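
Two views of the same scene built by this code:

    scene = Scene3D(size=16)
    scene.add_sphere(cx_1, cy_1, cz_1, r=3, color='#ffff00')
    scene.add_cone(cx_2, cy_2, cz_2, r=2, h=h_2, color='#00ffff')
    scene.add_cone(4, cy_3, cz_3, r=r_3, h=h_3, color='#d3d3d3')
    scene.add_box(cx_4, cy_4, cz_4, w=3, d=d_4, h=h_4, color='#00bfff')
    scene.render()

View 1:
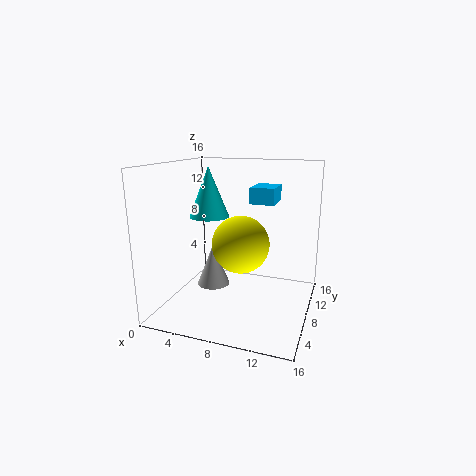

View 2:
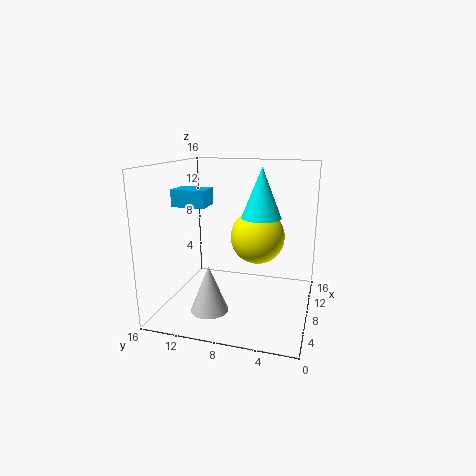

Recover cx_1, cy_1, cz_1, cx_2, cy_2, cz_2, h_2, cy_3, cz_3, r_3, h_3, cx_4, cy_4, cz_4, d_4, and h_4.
cx_1 = 9; cy_1 = 6; cz_1 = 8; cx_2 = 6; cy_2 = 5; cz_2 = 11; h_2 = 5; cy_3 = 10; cz_3 = 1; r_3 = 2; h_3 = 5; cx_4 = 8; cy_4 = 12; cz_4 = 11; d_4 = 4; h_4 = 2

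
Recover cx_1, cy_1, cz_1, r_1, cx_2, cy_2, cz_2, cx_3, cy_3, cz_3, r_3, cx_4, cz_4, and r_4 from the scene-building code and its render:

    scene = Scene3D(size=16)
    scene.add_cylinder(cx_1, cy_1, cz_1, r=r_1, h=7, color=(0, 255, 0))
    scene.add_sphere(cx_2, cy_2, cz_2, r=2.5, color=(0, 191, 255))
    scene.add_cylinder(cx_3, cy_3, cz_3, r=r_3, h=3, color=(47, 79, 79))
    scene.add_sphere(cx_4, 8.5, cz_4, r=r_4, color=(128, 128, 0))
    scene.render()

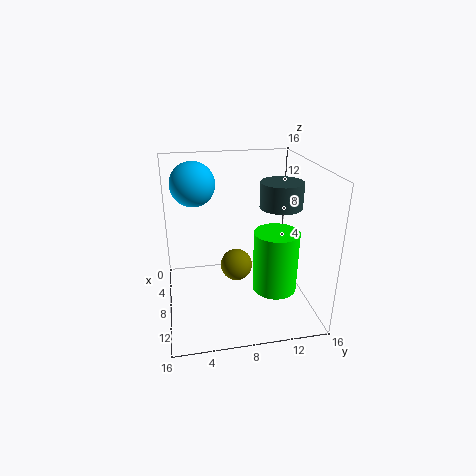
cx_1 = 9.5
cy_1 = 12
cz_1 = 2
r_1 = 2.5
cx_2 = 5
cy_2 = 3.5
cz_2 = 13.5
cx_3 = 6
cy_3 = 13.5
cz_3 = 10.5
r_3 = 2.5
cx_4 = 4.5
cz_4 = 2.5
r_4 = 2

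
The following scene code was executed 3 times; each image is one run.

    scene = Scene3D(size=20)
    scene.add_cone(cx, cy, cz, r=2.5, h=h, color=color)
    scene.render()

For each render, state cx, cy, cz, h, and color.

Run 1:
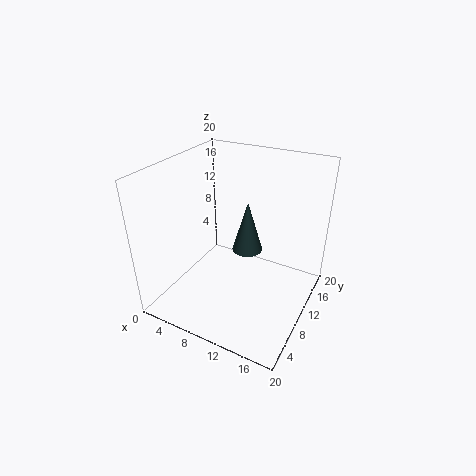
cx = 8
cy = 17
cz = 3.5
h = 8.5
color = 'darkslategray'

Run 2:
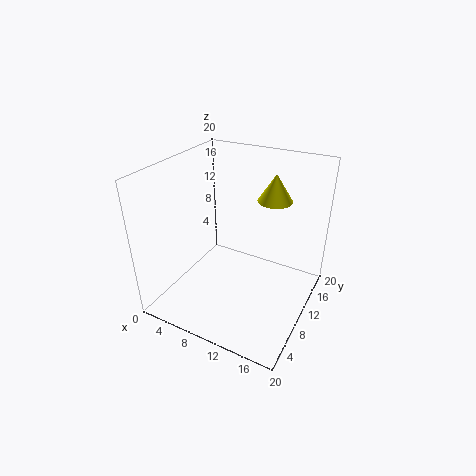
cx = 13
cy = 15.5
cz = 14
h = 4
color = 'yellow'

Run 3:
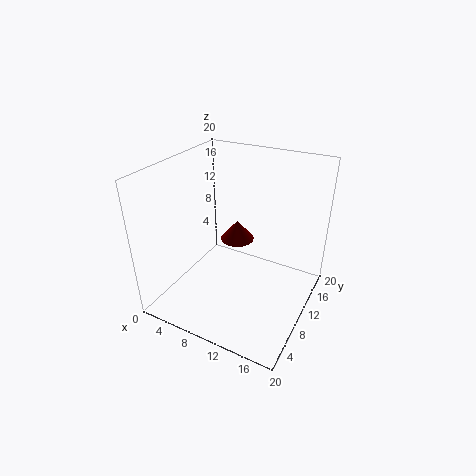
cx = 8
cy = 13.5
cz = 7.5
h = 3
color = 'maroon'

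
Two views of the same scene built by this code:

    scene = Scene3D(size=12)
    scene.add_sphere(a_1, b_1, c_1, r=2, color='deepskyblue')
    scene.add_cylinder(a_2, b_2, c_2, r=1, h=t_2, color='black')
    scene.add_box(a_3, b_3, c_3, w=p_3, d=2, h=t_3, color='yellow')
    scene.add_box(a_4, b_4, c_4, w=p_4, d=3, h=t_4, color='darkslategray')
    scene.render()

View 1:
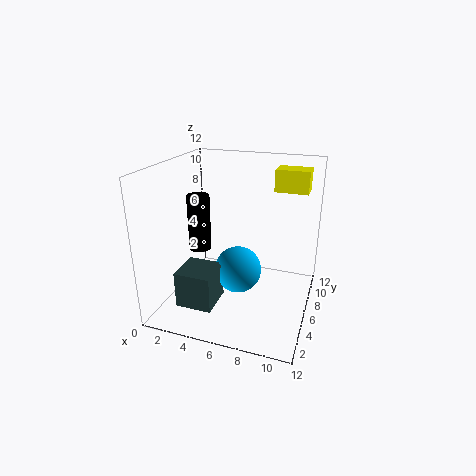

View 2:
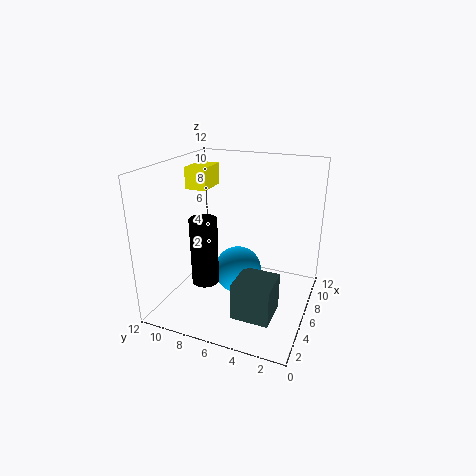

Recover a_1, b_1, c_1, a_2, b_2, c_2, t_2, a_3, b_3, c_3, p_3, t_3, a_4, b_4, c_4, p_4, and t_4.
a_1 = 6; b_1 = 6; c_1 = 3; a_2 = 2; b_2 = 7; c_2 = 4; t_2 = 5; a_3 = 8; b_3 = 10; c_3 = 9; p_3 = 3; t_3 = 2; a_4 = 2; b_4 = 2; c_4 = 1; p_4 = 3; t_4 = 3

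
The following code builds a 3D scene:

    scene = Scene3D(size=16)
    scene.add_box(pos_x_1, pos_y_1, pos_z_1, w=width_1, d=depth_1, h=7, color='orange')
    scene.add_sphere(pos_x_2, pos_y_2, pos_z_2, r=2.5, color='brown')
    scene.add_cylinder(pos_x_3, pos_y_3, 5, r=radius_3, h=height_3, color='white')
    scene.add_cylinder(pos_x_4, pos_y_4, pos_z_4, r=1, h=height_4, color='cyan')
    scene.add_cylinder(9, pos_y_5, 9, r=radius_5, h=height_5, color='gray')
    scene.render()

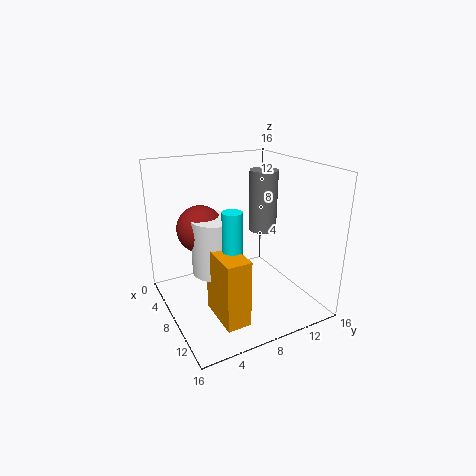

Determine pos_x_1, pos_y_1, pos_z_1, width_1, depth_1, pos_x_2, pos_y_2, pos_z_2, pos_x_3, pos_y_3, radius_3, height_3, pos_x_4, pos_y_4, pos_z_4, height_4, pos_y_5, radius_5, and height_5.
pos_x_1 = 9.5; pos_y_1 = 3.5; pos_z_1 = 1.5; width_1 = 5; depth_1 = 2.5; pos_x_2 = 7; pos_y_2 = 4; pos_z_2 = 9.5; pos_x_3 = 8.5; pos_y_3 = 5; radius_3 = 2.5; height_3 = 6; pos_x_4 = 11.5; pos_y_4 = 5.5; pos_z_4 = 6; height_4 = 6.5; pos_y_5 = 10.5; radius_5 = 1.5; height_5 = 6.5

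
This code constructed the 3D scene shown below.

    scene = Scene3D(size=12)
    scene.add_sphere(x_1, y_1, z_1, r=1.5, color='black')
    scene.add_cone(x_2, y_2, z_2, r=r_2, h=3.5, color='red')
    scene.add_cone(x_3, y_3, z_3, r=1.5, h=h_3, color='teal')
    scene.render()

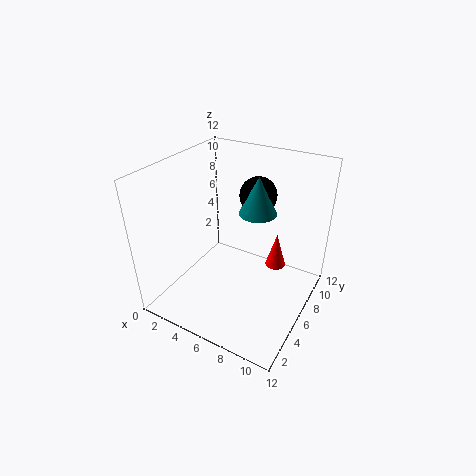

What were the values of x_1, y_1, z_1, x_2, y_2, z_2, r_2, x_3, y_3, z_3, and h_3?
x_1 = 7; y_1 = 7.5; z_1 = 9.5; x_2 = 7.5; y_2 = 11; z_2 = 0.5; r_2 = 1; x_3 = 7.5; y_3 = 6.5; z_3 = 8.5; h_3 = 3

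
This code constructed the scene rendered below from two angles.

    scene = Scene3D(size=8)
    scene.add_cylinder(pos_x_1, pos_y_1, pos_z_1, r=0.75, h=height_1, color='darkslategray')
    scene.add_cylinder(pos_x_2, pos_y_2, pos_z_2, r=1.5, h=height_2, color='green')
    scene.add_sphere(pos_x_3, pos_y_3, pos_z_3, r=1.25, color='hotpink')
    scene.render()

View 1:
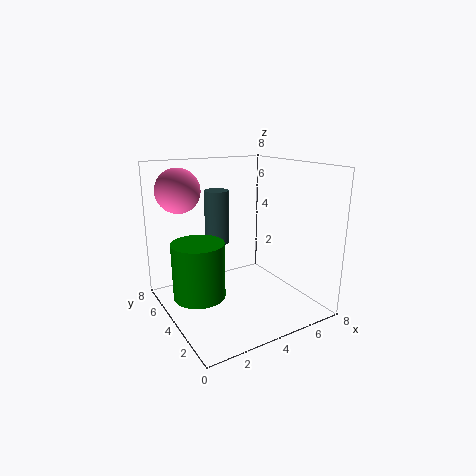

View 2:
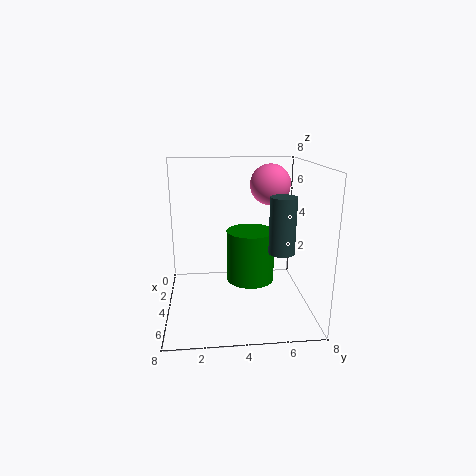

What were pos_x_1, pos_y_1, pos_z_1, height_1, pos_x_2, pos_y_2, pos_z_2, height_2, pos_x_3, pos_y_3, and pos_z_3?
pos_x_1 = 4, pos_y_1 = 6.5, pos_z_1 = 3, height_1 = 3.25, pos_x_2 = 2, pos_y_2 = 5, pos_z_2 = 0.5, height_2 = 3.25, pos_x_3 = 1.5, pos_y_3 = 6.25, pos_z_3 = 6.5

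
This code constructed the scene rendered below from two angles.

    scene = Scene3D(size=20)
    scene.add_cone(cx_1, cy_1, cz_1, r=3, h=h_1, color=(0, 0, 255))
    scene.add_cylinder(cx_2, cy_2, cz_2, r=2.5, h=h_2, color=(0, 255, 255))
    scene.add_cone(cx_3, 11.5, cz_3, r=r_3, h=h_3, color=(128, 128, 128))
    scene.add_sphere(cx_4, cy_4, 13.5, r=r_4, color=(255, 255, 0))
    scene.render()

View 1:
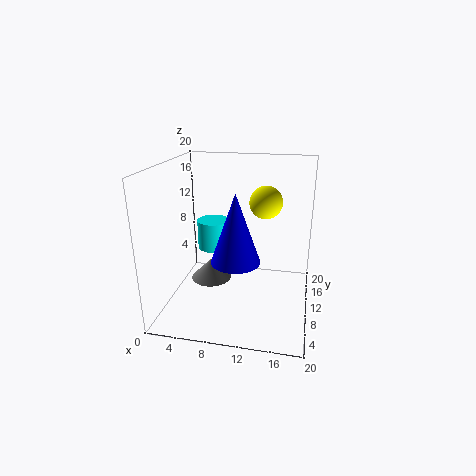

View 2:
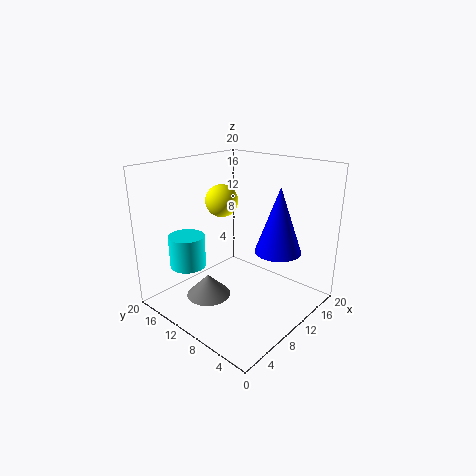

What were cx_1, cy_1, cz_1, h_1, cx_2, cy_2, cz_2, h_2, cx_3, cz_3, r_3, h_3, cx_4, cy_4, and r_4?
cx_1 = 11, cy_1 = 4, cz_1 = 9.5, h_1 = 8.5, cx_2 = 5, cy_2 = 15, cz_2 = 6, h_2 = 4.5, cx_3 = 5.5, cz_3 = 2.5, r_3 = 3, h_3 = 3, cx_4 = 13, cy_4 = 16, r_4 = 2.5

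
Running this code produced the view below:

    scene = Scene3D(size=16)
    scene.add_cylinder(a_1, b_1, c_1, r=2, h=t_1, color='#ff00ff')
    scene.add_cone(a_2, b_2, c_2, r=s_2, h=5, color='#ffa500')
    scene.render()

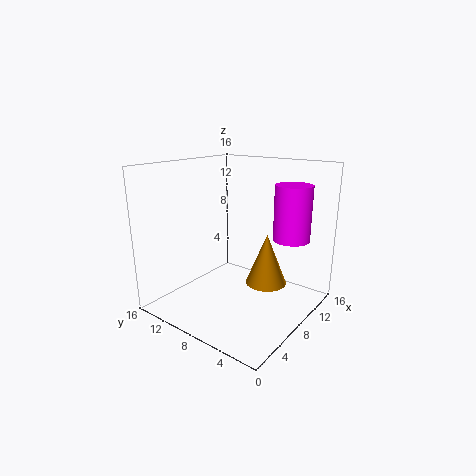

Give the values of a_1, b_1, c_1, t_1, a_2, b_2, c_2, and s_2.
a_1 = 11; b_1 = 3; c_1 = 8; t_1 = 6; a_2 = 6; b_2 = 3; c_2 = 5; s_2 = 2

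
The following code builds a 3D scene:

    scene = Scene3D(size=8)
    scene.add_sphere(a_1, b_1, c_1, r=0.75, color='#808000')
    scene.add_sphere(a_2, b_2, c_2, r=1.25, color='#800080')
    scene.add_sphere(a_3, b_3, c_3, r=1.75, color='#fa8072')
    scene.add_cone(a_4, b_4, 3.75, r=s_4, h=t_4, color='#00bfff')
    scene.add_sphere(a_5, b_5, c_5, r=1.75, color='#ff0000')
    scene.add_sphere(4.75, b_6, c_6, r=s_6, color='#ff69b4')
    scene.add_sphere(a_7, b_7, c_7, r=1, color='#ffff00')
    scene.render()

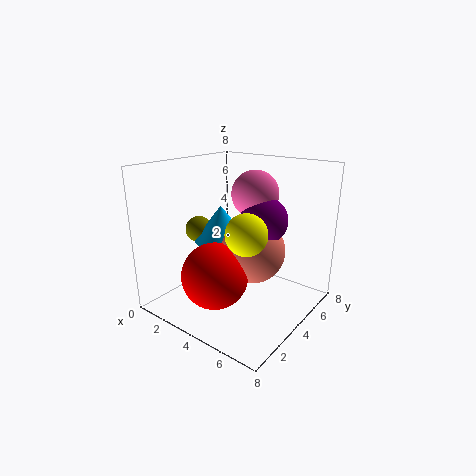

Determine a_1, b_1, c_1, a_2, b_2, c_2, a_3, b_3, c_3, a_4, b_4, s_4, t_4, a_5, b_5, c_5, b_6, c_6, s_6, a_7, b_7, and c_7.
a_1 = 1.75; b_1 = 3.25; c_1 = 4.25; a_2 = 5.5; b_2 = 4.25; c_2 = 5.25; a_3 = 5; b_3 = 4; c_3 = 3.5; a_4 = 3; b_4 = 3.75; s_4 = 1.5; t_4 = 2; a_5 = 4; b_5 = 2; c_5 = 2.5; b_6 = 4.5; c_6 = 6.5; s_6 = 1.25; a_7 = 6; b_7 = 2; c_7 = 5.25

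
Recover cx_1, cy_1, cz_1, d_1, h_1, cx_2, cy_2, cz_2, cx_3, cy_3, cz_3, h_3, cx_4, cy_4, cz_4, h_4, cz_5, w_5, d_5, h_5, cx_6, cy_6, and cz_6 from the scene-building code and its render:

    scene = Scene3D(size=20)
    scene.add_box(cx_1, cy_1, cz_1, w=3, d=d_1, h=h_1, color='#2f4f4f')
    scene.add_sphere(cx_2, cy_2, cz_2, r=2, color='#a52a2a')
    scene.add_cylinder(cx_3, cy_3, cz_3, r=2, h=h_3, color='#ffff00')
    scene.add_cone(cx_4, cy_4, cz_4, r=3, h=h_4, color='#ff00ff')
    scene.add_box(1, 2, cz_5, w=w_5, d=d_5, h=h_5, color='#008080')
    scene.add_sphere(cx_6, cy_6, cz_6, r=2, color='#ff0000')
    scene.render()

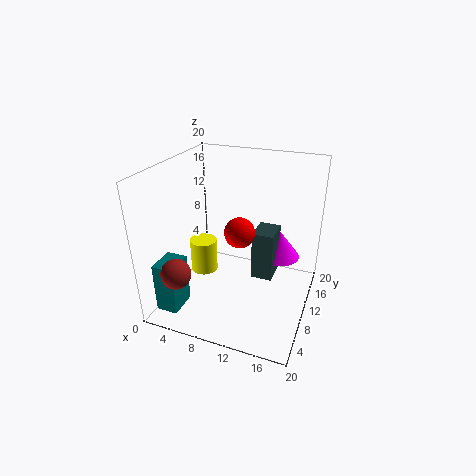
cx_1 = 12, cy_1 = 10, cz_1 = 4, d_1 = 4, h_1 = 7, cx_2 = 4, cy_2 = 3, cz_2 = 7, cx_3 = 4, cy_3 = 11, cz_3 = 3, h_3 = 5, cx_4 = 15, cy_4 = 14, cz_4 = 6, h_4 = 4, cz_5 = 1, w_5 = 3, d_5 = 4, h_5 = 7, cx_6 = 11, cy_6 = 8, cz_6 = 12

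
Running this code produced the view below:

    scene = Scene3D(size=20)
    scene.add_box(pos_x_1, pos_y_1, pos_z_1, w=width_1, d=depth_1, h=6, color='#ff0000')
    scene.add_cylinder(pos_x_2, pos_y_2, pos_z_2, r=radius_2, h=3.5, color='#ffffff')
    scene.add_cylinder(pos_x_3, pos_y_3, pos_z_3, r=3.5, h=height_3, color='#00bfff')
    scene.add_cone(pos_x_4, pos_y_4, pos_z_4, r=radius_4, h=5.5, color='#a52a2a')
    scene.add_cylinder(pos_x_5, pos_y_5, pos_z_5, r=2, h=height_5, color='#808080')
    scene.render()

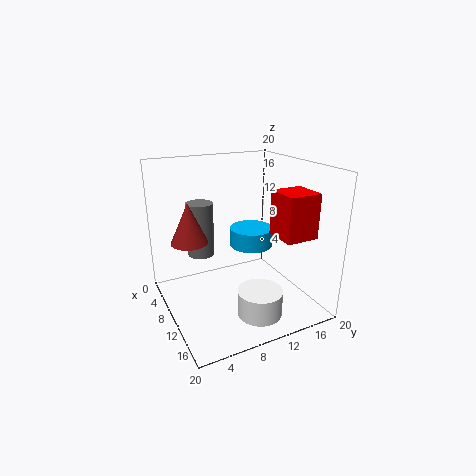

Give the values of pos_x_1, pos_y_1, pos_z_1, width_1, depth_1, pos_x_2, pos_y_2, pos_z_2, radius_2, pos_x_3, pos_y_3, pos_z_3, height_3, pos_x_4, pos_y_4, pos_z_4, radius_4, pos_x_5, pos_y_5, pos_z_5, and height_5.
pos_x_1 = 12.5; pos_y_1 = 13.5; pos_z_1 = 11; width_1 = 4.5; depth_1 = 4.5; pos_x_2 = 15.5; pos_y_2 = 10.5; pos_z_2 = 1; radius_2 = 3; pos_x_3 = 4; pos_y_3 = 15.5; pos_z_3 = 5.5; height_3 = 3; pos_x_4 = 8.5; pos_y_4 = 3.5; pos_z_4 = 10; radius_4 = 2.5; pos_x_5 = 4.5; pos_y_5 = 6.5; pos_z_5 = 6; height_5 = 8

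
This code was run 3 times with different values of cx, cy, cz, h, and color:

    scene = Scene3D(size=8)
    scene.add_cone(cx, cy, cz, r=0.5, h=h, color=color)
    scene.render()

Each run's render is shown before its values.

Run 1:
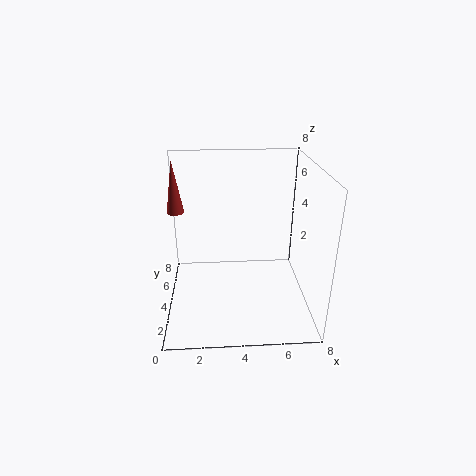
cx = 0.5
cy = 5.5
cz = 5
h = 3
color = 'brown'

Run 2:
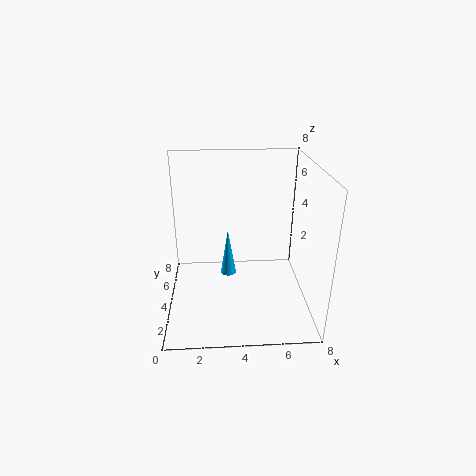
cx = 3.5
cy = 6
cz = 0.5
h = 3
color = 'deepskyblue'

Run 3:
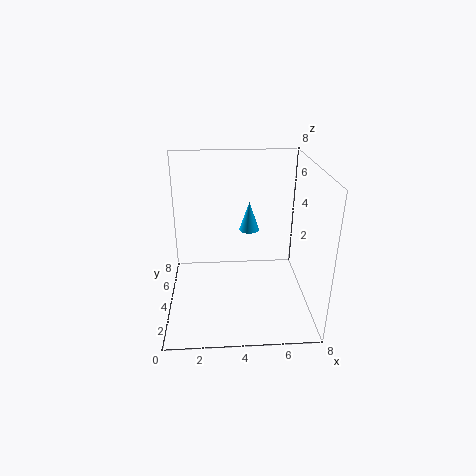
cx = 4.5
cy = 3
cz = 5
h = 1.5
color = 'deepskyblue'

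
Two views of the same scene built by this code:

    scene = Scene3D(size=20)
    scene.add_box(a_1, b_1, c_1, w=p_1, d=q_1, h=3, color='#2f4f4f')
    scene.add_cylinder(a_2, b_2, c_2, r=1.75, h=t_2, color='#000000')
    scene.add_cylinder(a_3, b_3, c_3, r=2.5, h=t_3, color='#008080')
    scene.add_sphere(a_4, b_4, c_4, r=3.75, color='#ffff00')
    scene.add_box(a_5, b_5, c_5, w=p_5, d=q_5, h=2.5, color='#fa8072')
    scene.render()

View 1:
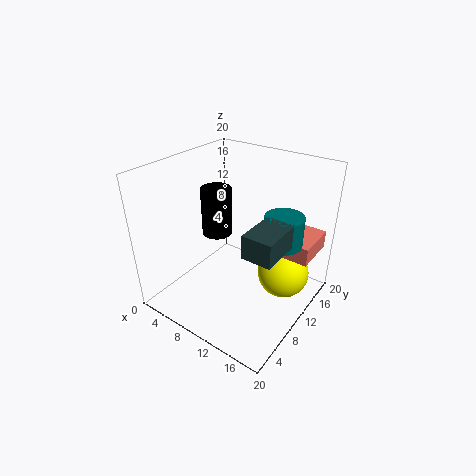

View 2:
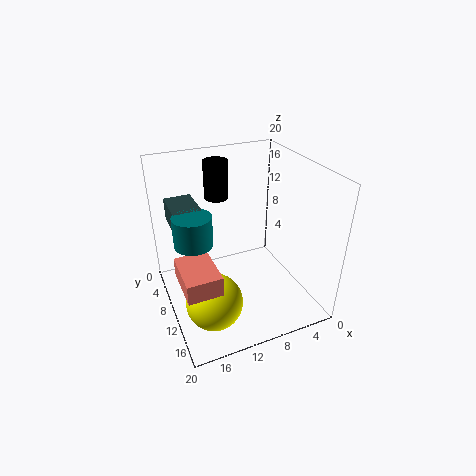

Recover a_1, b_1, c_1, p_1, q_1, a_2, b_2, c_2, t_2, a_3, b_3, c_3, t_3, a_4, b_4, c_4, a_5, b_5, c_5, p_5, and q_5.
a_1 = 14.75
b_1 = 4
c_1 = 12
p_1 = 3.75
q_1 = 5.5
a_2 = 11
b_2 = 4.5
c_2 = 14
t_2 = 5.5
a_3 = 16.5
b_3 = 10.75
c_3 = 11
t_3 = 4
a_4 = 15.25
b_4 = 14.25
c_4 = 3.75
a_5 = 15.25
b_5 = 12
c_5 = 8
p_5 = 4.25
q_5 = 6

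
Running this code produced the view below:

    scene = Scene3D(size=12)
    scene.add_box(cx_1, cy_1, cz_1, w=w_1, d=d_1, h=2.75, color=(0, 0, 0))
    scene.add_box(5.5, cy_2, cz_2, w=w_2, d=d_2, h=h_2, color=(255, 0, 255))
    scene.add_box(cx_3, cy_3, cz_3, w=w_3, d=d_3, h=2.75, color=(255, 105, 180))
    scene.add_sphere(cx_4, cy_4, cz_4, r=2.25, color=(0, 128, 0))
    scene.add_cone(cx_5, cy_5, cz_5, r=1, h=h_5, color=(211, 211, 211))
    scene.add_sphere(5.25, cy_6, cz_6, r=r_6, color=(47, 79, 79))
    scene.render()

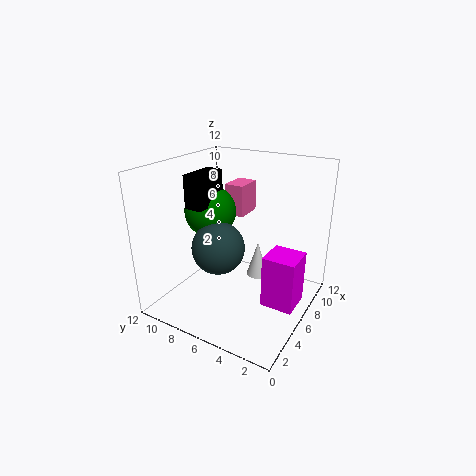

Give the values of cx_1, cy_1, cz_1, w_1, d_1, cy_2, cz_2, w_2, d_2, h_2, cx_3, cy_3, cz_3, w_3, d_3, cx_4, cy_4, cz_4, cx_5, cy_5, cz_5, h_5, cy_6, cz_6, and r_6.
cx_1 = 4; cy_1 = 8.25; cz_1 = 8.5; w_1 = 3.25; d_1 = 1.5; cy_2 = 0.75; cz_2 = 0.5; w_2 = 2.75; d_2 = 2.75; h_2 = 4.5; cx_3 = 8; cy_3 = 6.75; cz_3 = 7; w_3 = 2.5; d_3 = 1.75; cx_4 = 6.75; cy_4 = 9.25; cz_4 = 7.5; cx_5 = 8.75; cy_5 = 5.5; cz_5 = 1.25; h_5 = 3.25; cy_6 = 7.5; cz_6 = 5; r_6 = 2.25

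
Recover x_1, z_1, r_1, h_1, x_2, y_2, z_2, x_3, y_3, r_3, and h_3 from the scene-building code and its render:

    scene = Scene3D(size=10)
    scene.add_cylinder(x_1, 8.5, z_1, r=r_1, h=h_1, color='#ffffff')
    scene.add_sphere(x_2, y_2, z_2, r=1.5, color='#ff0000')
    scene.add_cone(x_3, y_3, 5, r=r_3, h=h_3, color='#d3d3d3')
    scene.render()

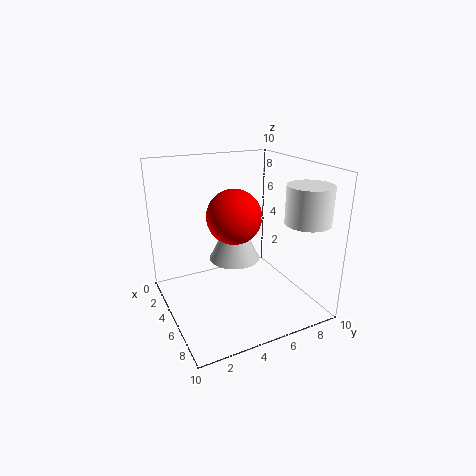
x_1 = 8, z_1 = 6.5, r_1 = 1.5, h_1 = 2.5, x_2 = 8.5, y_2 = 3, z_2 = 8, x_3 = 7.5, y_3 = 3.5, r_3 = 1.5, h_3 = 3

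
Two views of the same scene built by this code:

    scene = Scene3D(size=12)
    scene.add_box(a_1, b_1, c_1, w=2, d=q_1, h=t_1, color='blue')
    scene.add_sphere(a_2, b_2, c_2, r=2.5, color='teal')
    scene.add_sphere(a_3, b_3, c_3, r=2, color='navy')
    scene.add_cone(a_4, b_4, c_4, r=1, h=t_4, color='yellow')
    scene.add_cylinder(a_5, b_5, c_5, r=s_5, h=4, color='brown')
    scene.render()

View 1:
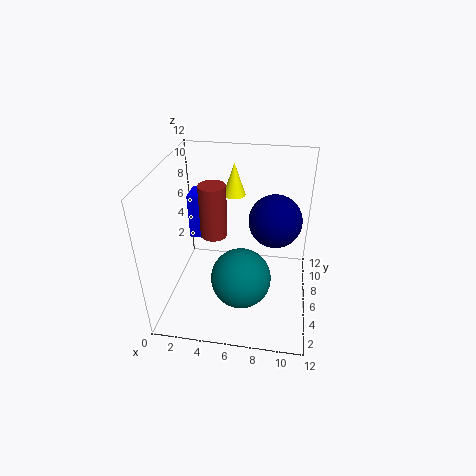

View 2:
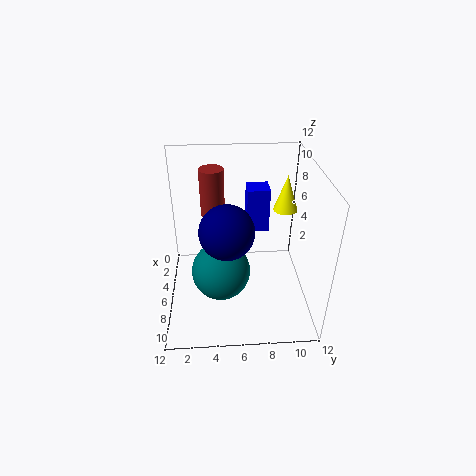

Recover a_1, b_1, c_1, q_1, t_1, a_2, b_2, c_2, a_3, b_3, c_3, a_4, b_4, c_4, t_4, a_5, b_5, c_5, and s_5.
a_1 = 1.5; b_1 = 7; c_1 = 5; q_1 = 2; t_1 = 4; a_2 = 6.5; b_2 = 4.5; c_2 = 3; a_3 = 9; b_3 = 5; c_3 = 8.5; a_4 = 5; b_4 = 10; c_4 = 8; t_4 = 3; a_5 = 4.5; b_5 = 4; c_5 = 7.5; s_5 = 1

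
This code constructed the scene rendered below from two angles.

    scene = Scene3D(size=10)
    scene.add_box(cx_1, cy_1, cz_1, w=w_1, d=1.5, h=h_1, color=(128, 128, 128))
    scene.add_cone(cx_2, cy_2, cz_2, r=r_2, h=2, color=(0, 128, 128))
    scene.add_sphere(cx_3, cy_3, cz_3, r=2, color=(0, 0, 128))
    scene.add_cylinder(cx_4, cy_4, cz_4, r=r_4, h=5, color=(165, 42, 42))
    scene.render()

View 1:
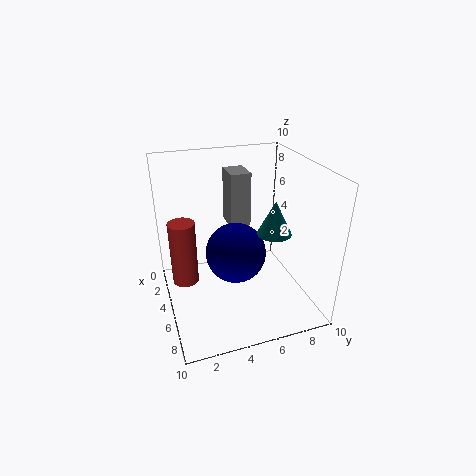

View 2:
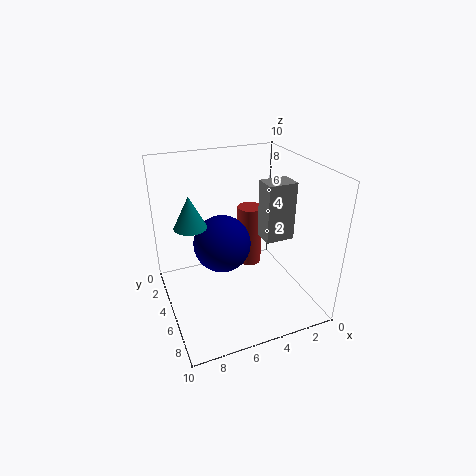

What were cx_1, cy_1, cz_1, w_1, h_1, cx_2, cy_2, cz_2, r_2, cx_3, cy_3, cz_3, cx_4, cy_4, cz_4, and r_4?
cx_1 = 1.5; cy_1 = 5; cz_1 = 5; w_1 = 2; h_1 = 4; cx_2 = 8.5; cy_2 = 6; cz_2 = 7; r_2 = 1; cx_3 = 6; cy_3 = 4.5; cz_3 = 4.5; cx_4 = 2.5; cy_4 = 1.5; cz_4 = 0.5; r_4 = 1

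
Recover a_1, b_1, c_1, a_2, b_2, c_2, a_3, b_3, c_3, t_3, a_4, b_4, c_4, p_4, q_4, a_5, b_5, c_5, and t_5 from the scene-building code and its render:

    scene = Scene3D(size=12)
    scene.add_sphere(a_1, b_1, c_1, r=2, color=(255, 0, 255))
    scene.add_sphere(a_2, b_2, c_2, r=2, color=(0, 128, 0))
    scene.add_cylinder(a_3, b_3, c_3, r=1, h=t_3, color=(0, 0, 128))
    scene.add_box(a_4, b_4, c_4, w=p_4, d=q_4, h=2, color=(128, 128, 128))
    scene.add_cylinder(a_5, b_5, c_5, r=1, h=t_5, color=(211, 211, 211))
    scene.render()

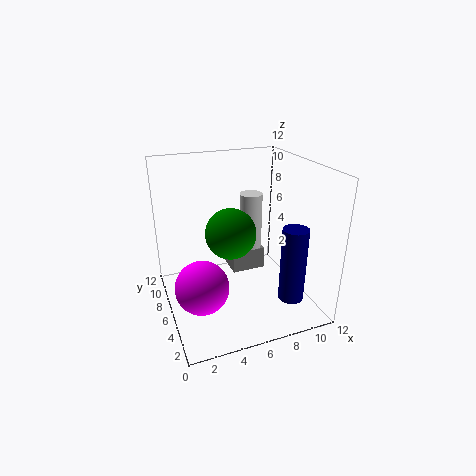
a_1 = 2
b_1 = 3
c_1 = 4
a_2 = 5
b_2 = 5
c_2 = 7
a_3 = 9
b_3 = 2
c_3 = 2
t_3 = 6
a_4 = 6
b_4 = 7
c_4 = 2
p_4 = 3
q_4 = 4
a_5 = 8
b_5 = 8
c_5 = 3
t_5 = 6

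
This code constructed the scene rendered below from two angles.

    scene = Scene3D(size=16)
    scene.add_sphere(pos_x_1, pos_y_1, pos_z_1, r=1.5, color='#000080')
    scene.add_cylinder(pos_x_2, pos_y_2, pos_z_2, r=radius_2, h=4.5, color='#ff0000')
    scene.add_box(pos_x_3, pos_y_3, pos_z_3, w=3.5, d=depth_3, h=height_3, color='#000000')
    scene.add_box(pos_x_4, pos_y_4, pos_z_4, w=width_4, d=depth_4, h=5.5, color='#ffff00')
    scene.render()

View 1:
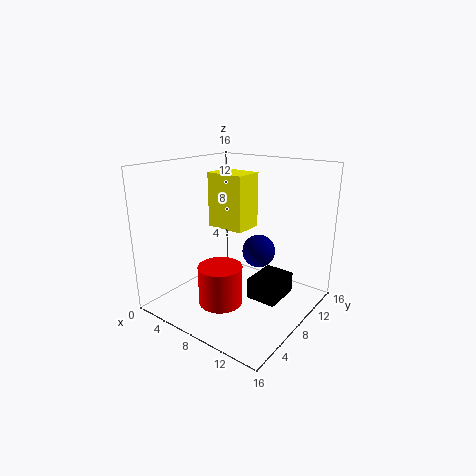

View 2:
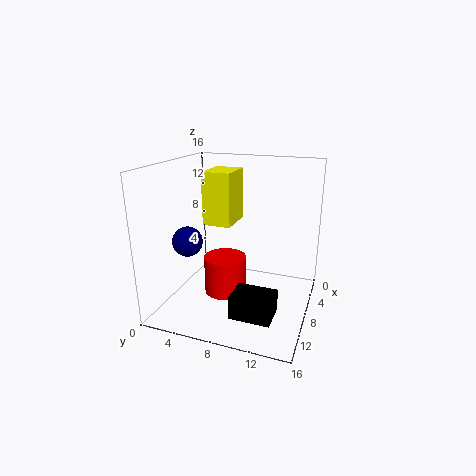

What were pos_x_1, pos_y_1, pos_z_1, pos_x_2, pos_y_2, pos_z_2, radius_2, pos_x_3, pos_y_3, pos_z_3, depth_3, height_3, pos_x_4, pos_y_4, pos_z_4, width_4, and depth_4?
pos_x_1 = 13, pos_y_1 = 4.5, pos_z_1 = 9, pos_x_2 = 7, pos_y_2 = 6, pos_z_2 = 0.5, radius_2 = 2.5, pos_x_3 = 9, pos_y_3 = 8.5, pos_z_3 = 0.5, depth_3 = 4.5, height_3 = 2.5, pos_x_4 = 6.5, pos_y_4 = 5, pos_z_4 = 10, width_4 = 4, depth_4 = 3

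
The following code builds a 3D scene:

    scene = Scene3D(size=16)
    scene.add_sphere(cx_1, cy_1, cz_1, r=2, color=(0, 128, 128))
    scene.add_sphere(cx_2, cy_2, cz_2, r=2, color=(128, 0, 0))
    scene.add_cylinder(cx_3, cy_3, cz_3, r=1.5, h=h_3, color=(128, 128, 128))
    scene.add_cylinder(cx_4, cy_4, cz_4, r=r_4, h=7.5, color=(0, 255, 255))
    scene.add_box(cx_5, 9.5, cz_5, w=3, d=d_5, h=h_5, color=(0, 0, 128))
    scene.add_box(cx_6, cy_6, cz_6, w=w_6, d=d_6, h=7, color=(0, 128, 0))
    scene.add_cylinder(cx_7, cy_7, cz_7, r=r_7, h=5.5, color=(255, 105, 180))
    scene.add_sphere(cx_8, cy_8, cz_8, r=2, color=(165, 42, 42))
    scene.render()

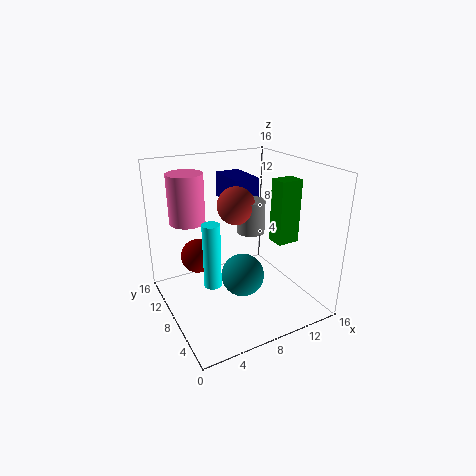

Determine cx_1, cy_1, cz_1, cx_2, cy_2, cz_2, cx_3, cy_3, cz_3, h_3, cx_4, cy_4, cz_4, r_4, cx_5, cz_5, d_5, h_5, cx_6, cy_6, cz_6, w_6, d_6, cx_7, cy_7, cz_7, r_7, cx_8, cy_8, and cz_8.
cx_1 = 5.5, cy_1 = 2.5, cz_1 = 7, cx_2 = 4.5, cy_2 = 11.5, cz_2 = 5, cx_3 = 9, cy_3 = 7, cz_3 = 9, h_3 = 3.5, cx_4 = 5, cy_4 = 8.5, cz_4 = 2.5, r_4 = 1, cx_5 = 8.5, cz_5 = 11, d_5 = 5, h_5 = 3, cx_6 = 11.5, cy_6 = 5, cz_6 = 7.5, w_6 = 2.5, d_6 = 2, cx_7 = 3.5, cy_7 = 11.5, cz_7 = 9.5, r_7 = 2, cx_8 = 7.5, cy_8 = 7.5, cz_8 = 12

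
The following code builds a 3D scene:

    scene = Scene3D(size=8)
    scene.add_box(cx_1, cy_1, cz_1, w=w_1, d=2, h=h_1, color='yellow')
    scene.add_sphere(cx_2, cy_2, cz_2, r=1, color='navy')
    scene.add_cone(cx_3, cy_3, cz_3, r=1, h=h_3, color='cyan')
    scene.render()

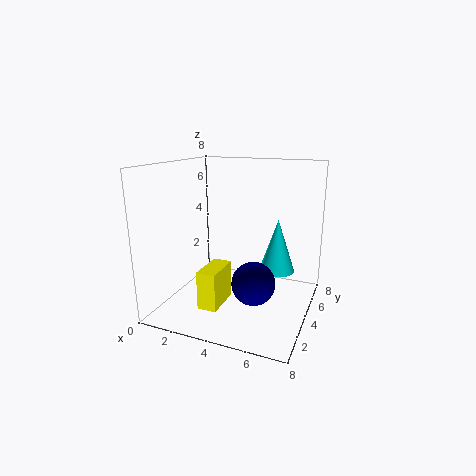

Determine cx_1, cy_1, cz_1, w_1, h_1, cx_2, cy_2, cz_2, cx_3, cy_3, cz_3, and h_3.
cx_1 = 3, cy_1 = 1, cz_1 = 1, w_1 = 1, h_1 = 2, cx_2 = 6, cy_2 = 1, cz_2 = 3, cx_3 = 6, cy_3 = 5, cz_3 = 2, h_3 = 3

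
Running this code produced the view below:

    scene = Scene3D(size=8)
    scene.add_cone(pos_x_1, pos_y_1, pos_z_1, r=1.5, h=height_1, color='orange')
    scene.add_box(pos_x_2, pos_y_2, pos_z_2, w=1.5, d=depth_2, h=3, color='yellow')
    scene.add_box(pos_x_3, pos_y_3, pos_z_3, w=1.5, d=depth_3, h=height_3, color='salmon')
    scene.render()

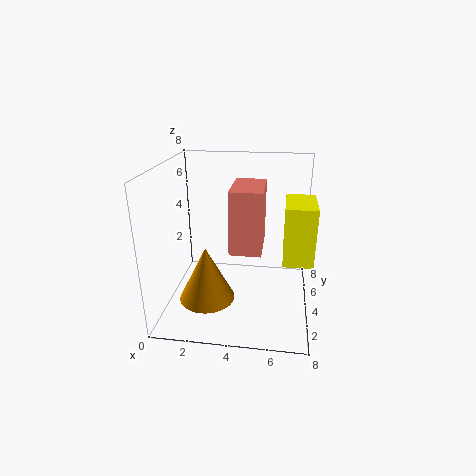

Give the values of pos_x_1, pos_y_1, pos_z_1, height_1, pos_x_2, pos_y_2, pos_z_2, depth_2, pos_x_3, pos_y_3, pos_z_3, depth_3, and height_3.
pos_x_1 = 2.5; pos_y_1 = 2.5; pos_z_1 = 1; height_1 = 3; pos_x_2 = 6.5; pos_y_2 = 2; pos_z_2 = 3.5; depth_2 = 2.5; pos_x_3 = 4; pos_y_3 = 1; pos_z_3 = 4.5; depth_3 = 2.5; height_3 = 3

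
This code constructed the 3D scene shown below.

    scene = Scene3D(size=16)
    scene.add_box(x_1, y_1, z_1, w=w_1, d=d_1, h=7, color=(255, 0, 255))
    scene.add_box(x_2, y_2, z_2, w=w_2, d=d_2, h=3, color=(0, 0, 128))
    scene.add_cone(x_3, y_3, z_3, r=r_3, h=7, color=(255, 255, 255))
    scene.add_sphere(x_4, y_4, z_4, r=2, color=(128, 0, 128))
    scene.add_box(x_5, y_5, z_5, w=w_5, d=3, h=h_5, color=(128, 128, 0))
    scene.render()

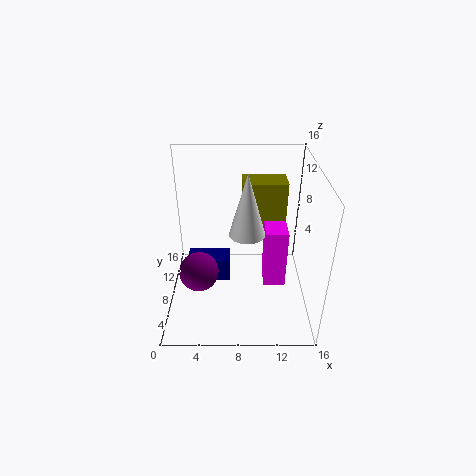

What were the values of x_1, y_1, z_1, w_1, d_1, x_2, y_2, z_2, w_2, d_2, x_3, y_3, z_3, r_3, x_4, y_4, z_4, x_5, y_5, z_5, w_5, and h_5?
x_1 = 11; y_1 = 7; z_1 = 2; w_1 = 2.5; d_1 = 3; x_2 = 2; y_2 = 8.5; z_2 = 1.5; w_2 = 5; d_2 = 2.5; x_3 = 9; y_3 = 8; z_3 = 8.5; r_3 = 2; x_4 = 4; y_4 = 4; z_4 = 6.5; x_5 = 8.5; y_5 = 10; z_5 = 7.5; w_5 = 5; h_5 = 6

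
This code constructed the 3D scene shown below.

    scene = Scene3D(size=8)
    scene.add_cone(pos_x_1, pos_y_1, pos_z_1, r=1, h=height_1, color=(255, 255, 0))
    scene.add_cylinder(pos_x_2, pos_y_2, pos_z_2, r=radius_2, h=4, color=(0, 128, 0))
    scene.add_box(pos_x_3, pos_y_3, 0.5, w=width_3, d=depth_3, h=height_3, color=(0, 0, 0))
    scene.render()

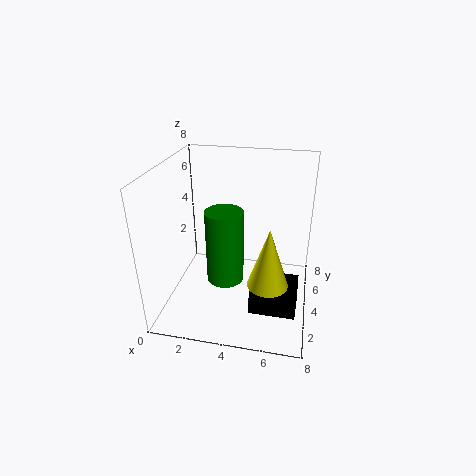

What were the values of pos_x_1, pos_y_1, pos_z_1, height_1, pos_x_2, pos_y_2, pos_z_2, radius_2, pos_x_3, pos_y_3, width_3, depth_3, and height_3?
pos_x_1 = 6
pos_y_1 = 1.5
pos_z_1 = 3
height_1 = 3
pos_x_2 = 3.5
pos_y_2 = 3
pos_z_2 = 2
radius_2 = 1
pos_x_3 = 5
pos_y_3 = 2
width_3 = 2.5
depth_3 = 2
height_3 = 1.5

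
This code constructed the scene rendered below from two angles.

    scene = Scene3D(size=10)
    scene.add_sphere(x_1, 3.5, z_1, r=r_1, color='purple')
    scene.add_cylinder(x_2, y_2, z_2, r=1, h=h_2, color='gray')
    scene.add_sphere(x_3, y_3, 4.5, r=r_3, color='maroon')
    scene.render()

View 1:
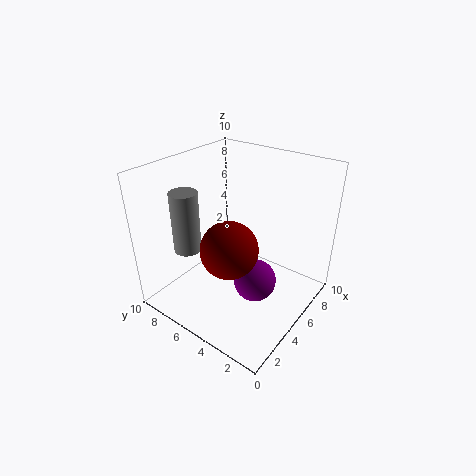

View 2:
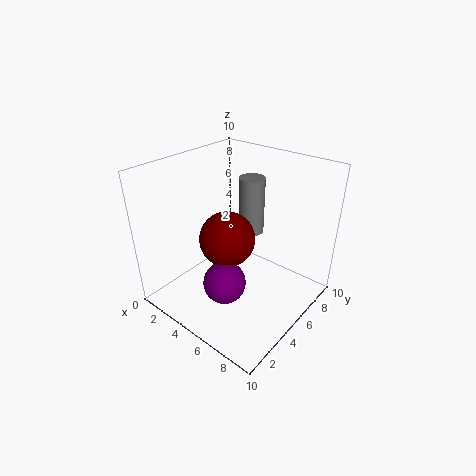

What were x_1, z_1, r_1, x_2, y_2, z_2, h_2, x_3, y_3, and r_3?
x_1 = 5
z_1 = 2
r_1 = 1.5
x_2 = 3.5
y_2 = 8.5
z_2 = 3.5
h_2 = 4.5
x_3 = 4
y_3 = 5
r_3 = 2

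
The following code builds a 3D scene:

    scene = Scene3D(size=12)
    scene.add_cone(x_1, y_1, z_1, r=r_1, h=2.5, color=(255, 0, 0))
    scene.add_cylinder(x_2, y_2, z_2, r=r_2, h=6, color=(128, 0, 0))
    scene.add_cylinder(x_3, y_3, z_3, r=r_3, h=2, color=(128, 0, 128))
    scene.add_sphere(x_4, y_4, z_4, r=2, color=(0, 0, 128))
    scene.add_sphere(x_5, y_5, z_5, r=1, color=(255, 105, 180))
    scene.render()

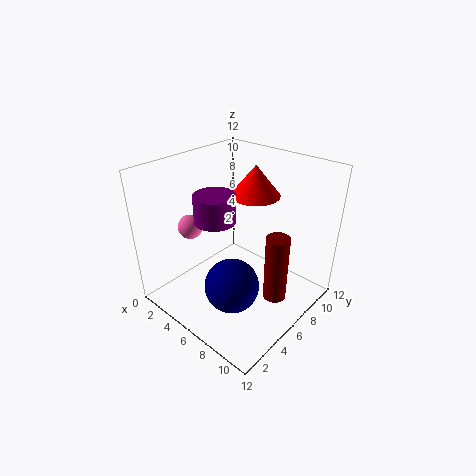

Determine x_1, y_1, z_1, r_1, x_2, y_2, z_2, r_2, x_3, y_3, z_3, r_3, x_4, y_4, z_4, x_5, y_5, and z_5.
x_1 = 6.5; y_1 = 7.5; z_1 = 9.5; r_1 = 2; x_2 = 9; y_2 = 7.5; z_2 = 0.5; r_2 = 1; x_3 = 6.5; y_3 = 3; z_3 = 9; r_3 = 1.5; x_4 = 8.5; y_4 = 2.5; z_4 = 4.5; x_5 = 3; y_5 = 3.5; z_5 = 7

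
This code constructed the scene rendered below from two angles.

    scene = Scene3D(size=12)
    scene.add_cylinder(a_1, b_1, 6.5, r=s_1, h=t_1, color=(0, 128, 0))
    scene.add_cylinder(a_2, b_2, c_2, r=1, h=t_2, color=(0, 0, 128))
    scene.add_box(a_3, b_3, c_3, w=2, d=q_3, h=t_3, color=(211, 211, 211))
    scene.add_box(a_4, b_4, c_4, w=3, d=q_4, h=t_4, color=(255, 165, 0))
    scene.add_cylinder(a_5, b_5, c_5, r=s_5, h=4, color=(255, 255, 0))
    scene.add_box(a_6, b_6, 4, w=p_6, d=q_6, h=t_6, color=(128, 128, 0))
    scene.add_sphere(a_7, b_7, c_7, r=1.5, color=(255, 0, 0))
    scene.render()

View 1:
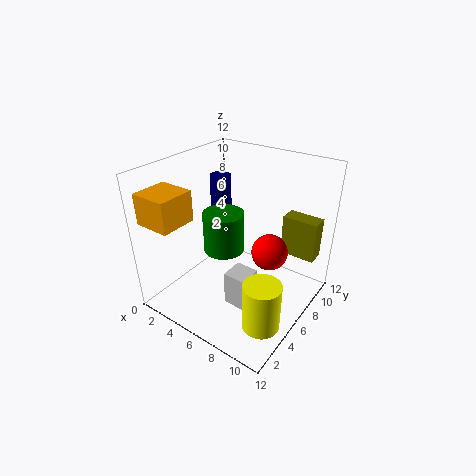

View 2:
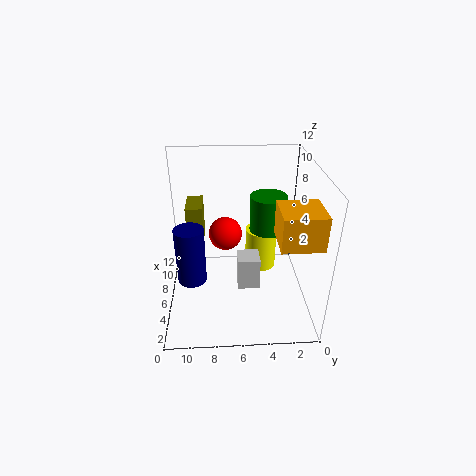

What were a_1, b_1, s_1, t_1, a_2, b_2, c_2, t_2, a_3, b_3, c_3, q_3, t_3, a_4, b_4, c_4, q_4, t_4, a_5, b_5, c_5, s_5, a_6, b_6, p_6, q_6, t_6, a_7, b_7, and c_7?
a_1 = 6.5; b_1 = 3.5; s_1 = 1.5; t_1 = 3; a_2 = 1.5; b_2 = 9.5; c_2 = 5.5; t_2 = 4; a_3 = 6; b_3 = 4; c_3 = 0.5; q_3 = 2; t_3 = 3; a_4 = 0.5; b_4 = 0.5; c_4 = 8; q_4 = 3; t_4 = 2.5; a_5 = 10; b_5 = 3.5; c_5 = 0.5; s_5 = 1.5; a_6 = 8.5; b_6 = 9; p_6 = 3; q_6 = 1.5; t_6 = 3.5; a_7 = 8.5; b_7 = 7; c_7 = 5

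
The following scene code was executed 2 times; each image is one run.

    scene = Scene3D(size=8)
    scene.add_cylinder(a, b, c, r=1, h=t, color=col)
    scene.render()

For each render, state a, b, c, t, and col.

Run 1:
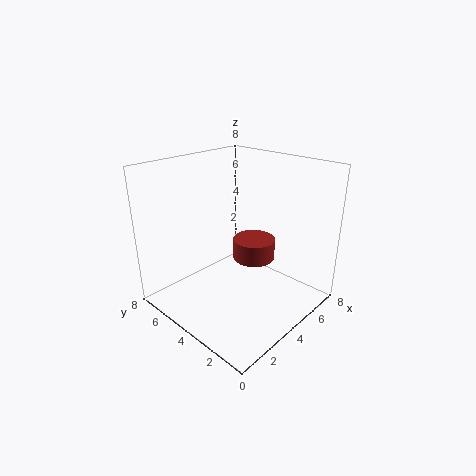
a = 3; b = 2; c = 4; t = 1; col = 'brown'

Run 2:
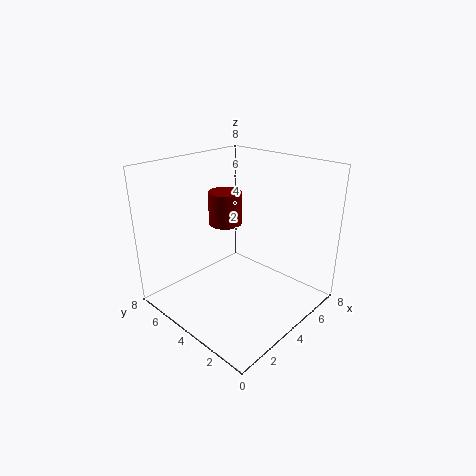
a = 5; b = 6; c = 4; t = 2; col = 'maroon'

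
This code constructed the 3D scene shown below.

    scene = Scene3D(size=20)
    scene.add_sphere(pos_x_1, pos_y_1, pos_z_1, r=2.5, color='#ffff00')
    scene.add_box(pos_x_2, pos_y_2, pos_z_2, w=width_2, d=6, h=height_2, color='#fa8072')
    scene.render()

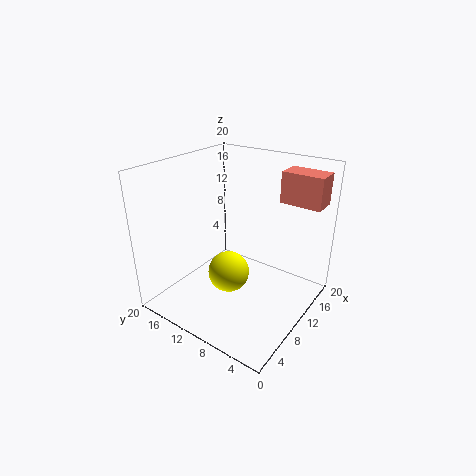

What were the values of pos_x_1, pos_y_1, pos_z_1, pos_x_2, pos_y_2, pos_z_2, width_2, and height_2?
pos_x_1 = 4.5, pos_y_1 = 7.5, pos_z_1 = 8.5, pos_x_2 = 16, pos_y_2 = 1, pos_z_2 = 14, width_2 = 3.5, height_2 = 4.5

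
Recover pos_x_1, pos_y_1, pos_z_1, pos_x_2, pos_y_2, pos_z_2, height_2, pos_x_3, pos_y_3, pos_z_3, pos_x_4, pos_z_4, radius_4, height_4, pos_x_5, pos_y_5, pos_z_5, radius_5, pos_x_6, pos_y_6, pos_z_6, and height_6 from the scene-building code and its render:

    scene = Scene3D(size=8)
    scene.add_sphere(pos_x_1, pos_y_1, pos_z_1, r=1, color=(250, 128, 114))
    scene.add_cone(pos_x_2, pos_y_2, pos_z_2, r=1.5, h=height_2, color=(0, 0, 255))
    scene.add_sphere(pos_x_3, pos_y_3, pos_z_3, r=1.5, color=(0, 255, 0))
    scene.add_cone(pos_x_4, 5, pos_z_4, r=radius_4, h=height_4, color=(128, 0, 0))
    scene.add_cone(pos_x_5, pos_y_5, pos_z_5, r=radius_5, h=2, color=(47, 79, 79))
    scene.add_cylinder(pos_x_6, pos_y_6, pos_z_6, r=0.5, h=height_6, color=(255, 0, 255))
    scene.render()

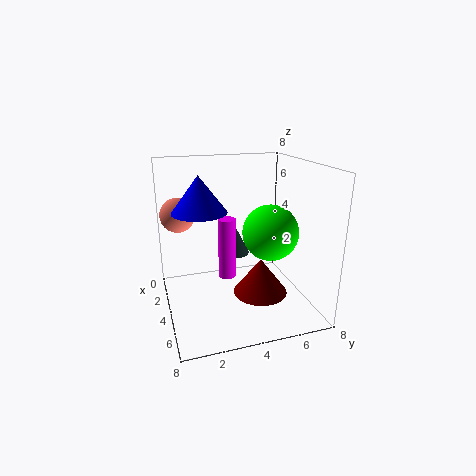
pos_x_1 = 2, pos_y_1 = 1, pos_z_1 = 5, pos_x_2 = 3.5, pos_y_2 = 2, pos_z_2 = 5.5, height_2 = 2, pos_x_3 = 5, pos_y_3 = 5.5, pos_z_3 = 4.5, pos_x_4 = 5, pos_z_4 = 1, radius_4 = 1.5, height_4 = 2, pos_x_5 = 1.5, pos_y_5 = 4.5, pos_z_5 = 2, radius_5 = 1, pos_x_6 = 3.5, pos_y_6 = 3.5, pos_z_6 = 1.5, height_6 = 3.5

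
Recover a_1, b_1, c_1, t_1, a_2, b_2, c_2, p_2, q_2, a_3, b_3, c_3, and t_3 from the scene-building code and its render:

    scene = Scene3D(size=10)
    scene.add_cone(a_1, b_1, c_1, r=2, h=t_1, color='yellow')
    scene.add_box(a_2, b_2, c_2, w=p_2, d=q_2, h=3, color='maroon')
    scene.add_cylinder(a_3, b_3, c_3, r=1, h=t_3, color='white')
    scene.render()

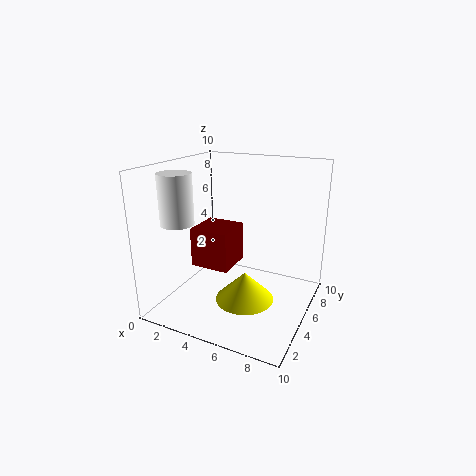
a_1 = 6; b_1 = 4; c_1 = 1; t_1 = 2; a_2 = 1; b_2 = 5; c_2 = 2; p_2 = 3; q_2 = 3; a_3 = 3; b_3 = 1; c_3 = 7; t_3 = 3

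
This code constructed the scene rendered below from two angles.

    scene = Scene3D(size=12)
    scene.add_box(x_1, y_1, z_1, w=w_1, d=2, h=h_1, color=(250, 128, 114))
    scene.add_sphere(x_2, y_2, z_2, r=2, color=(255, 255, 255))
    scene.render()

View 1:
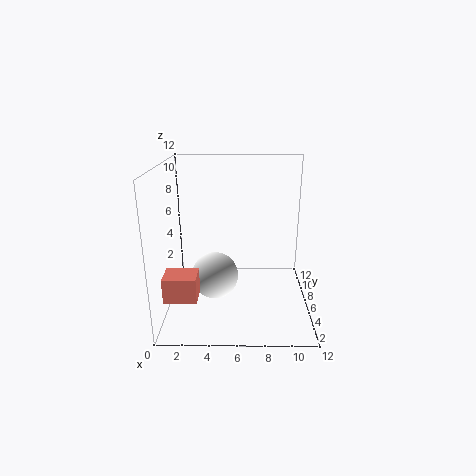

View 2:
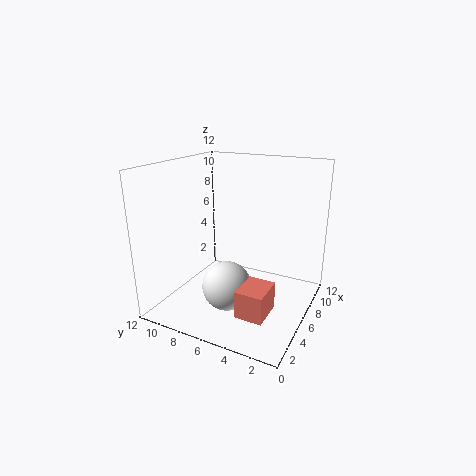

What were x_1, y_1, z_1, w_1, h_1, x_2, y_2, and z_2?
x_1 = 0.5, y_1 = 1.5, z_1 = 2.5, w_1 = 2.5, h_1 = 2, x_2 = 4, y_2 = 6, z_2 = 2.5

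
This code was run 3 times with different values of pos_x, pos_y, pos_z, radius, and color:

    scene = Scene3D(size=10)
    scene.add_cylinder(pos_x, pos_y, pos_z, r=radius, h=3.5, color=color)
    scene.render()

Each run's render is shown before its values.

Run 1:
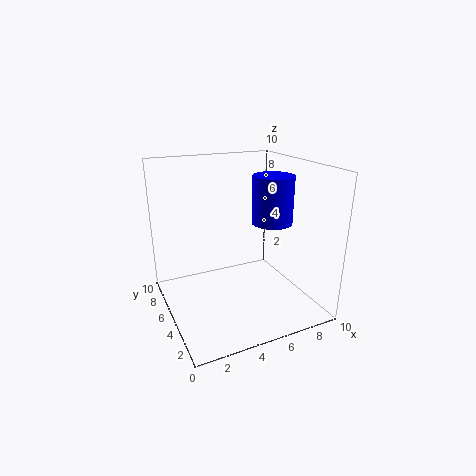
pos_x = 8, pos_y = 5.5, pos_z = 5.5, radius = 1.5, color = 'blue'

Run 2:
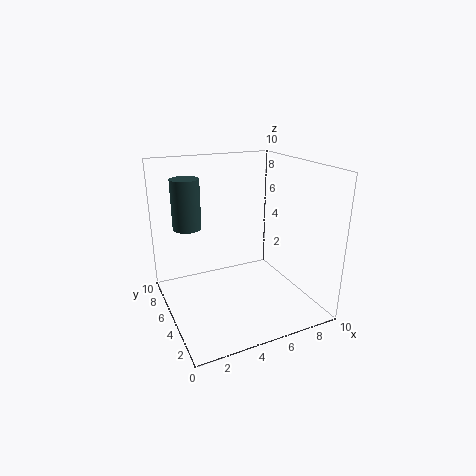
pos_x = 2, pos_y = 7, pos_z = 5.5, radius = 1, color = 'darkslategray'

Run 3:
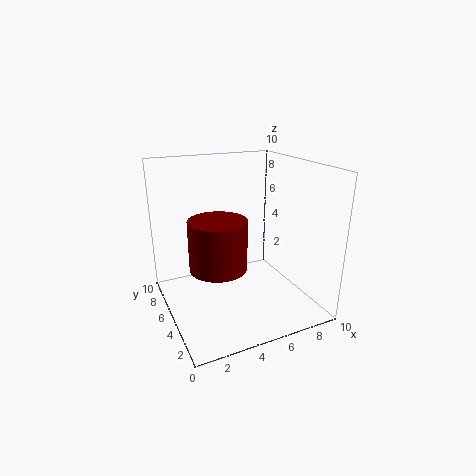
pos_x = 3.5, pos_y = 5, pos_z = 3, radius = 2, color = 'maroon'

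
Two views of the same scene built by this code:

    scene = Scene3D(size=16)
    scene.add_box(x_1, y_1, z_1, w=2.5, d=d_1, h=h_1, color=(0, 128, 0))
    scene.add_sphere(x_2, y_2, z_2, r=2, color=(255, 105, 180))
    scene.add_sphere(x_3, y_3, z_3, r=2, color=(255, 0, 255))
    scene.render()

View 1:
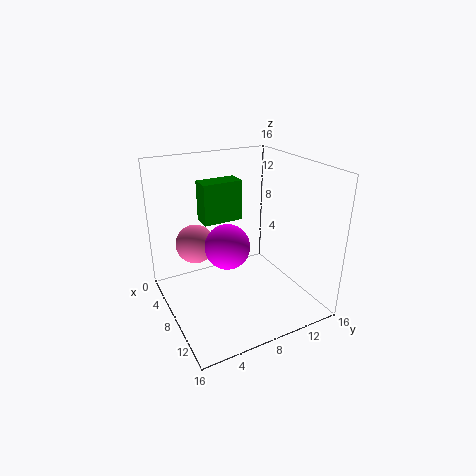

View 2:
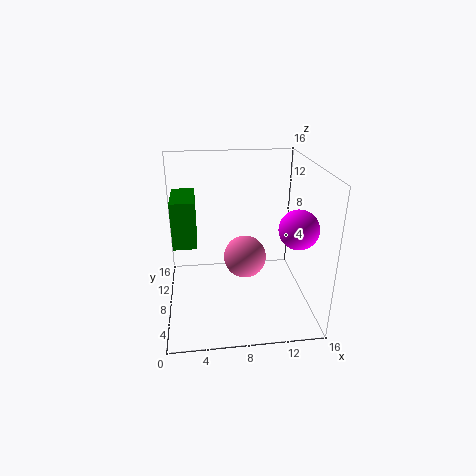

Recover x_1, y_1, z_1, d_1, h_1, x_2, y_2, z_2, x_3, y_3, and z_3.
x_1 = 1
y_1 = 6
z_1 = 8
d_1 = 5
h_1 = 5
x_2 = 8
y_2 = 3
z_2 = 8.5
x_3 = 13.5
y_3 = 4
z_3 = 10.5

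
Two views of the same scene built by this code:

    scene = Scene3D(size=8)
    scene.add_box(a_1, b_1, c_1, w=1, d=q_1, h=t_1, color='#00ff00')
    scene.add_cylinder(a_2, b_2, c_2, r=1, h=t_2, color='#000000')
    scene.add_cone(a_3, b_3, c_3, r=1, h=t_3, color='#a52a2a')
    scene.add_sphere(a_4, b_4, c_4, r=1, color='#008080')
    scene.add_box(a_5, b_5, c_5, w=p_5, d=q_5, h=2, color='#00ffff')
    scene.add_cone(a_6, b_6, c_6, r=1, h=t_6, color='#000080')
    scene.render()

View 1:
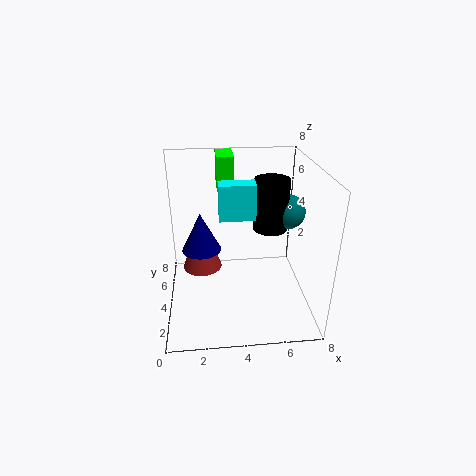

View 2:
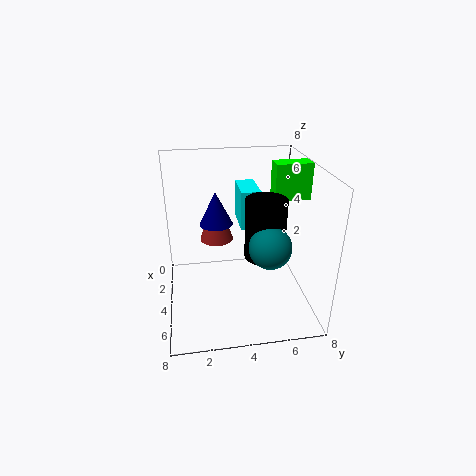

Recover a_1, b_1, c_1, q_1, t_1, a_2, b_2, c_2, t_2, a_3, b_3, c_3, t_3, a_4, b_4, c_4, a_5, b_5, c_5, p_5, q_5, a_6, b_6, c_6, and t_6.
a_1 = 3; b_1 = 6; c_1 = 6; q_1 = 2; t_1 = 2; a_2 = 6; b_2 = 5; c_2 = 4; t_2 = 3; a_3 = 2; b_3 = 3; c_3 = 3; t_3 = 3; a_4 = 7; b_4 = 5; c_4 = 5; a_5 = 3; b_5 = 4; c_5 = 5; p_5 = 2; q_5 = 1; a_6 = 2; b_6 = 3; c_6 = 4; t_6 = 2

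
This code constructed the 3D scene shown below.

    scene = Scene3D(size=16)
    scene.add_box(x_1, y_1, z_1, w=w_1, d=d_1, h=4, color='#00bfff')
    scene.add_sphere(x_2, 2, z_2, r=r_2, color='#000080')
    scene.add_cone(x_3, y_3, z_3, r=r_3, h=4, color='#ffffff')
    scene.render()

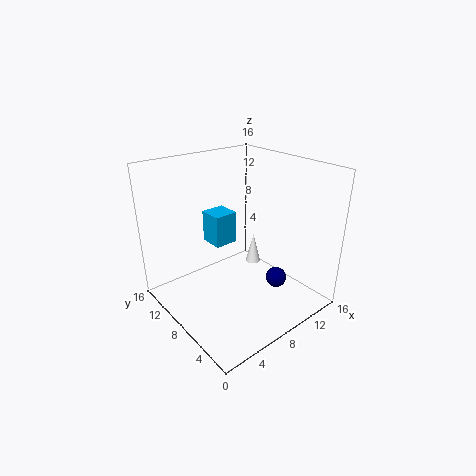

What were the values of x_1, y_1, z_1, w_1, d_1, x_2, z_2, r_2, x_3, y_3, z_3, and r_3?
x_1 = 8
y_1 = 12
z_1 = 5
w_1 = 3
d_1 = 3
x_2 = 8
z_2 = 6
r_2 = 1
x_3 = 14
y_3 = 12
z_3 = 1
r_3 = 1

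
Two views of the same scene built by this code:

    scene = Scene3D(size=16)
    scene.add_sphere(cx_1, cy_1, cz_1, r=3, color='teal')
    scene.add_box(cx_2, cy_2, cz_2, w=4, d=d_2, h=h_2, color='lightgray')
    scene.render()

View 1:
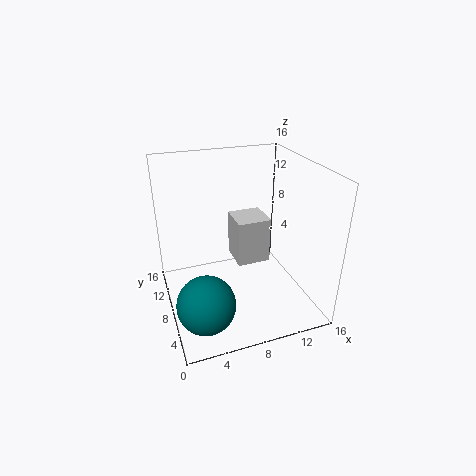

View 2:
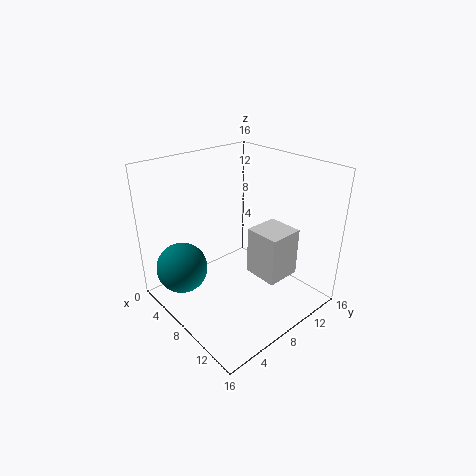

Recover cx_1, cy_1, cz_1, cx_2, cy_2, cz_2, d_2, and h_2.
cx_1 = 3
cy_1 = 3.5
cz_1 = 3.5
cx_2 = 8.5
cy_2 = 9
cz_2 = 3.5
d_2 = 4
h_2 = 5.5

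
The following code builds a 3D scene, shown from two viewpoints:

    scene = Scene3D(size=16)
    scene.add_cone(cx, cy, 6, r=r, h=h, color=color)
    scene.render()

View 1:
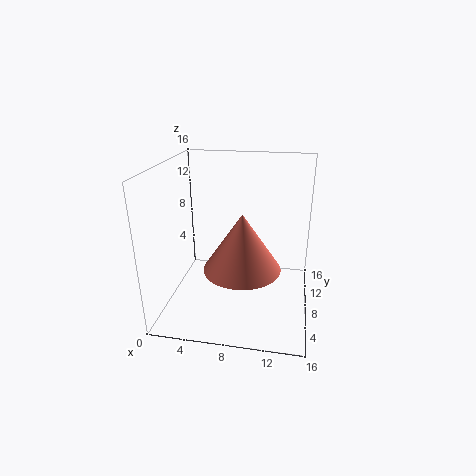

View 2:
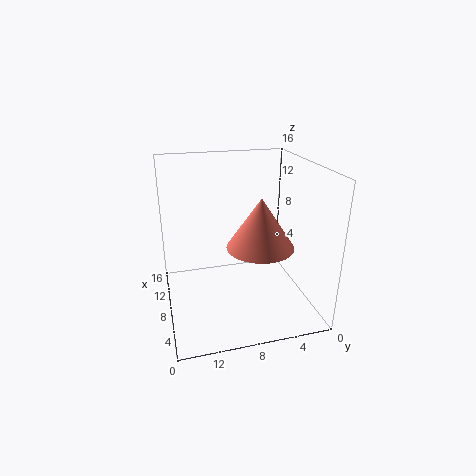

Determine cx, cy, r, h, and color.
cx = 9, cy = 5, r = 4, h = 6, color = 'salmon'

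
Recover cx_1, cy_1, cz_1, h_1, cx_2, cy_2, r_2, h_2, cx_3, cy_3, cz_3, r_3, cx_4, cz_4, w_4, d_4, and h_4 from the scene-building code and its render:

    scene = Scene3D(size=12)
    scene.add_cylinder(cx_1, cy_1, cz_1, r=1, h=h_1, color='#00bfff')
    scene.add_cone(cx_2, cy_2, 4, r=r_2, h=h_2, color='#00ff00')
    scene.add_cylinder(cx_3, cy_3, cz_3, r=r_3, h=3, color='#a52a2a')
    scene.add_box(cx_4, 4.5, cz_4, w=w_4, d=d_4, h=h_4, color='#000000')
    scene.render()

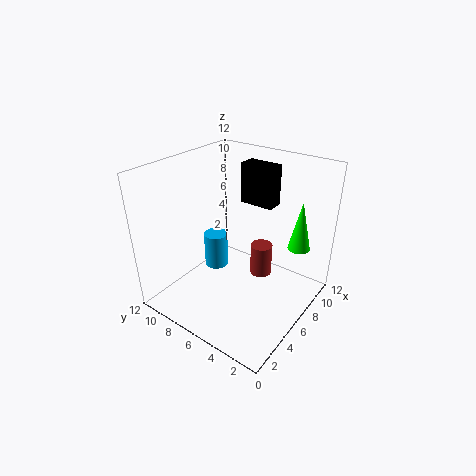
cx_1 = 5.5, cy_1 = 8, cz_1 = 3, h_1 = 3, cx_2 = 10.5, cy_2 = 2.5, r_2 = 1, h_2 = 4.5, cx_3 = 9, cy_3 = 5.5, cz_3 = 1, r_3 = 1, cx_4 = 8.5, cz_4 = 8, w_4 = 1.5, d_4 = 3, h_4 = 3.5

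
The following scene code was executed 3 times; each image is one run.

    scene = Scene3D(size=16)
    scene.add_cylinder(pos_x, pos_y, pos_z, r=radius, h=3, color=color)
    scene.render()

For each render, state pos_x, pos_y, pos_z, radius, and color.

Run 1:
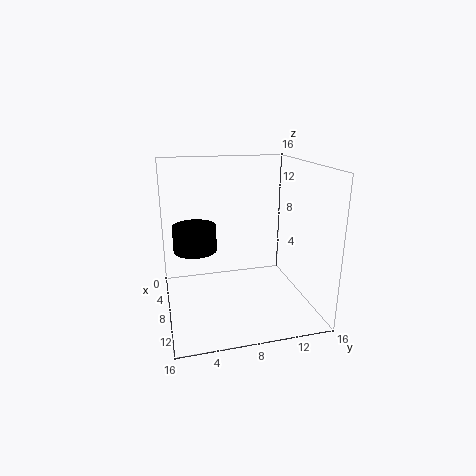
pos_x = 5.5
pos_y = 3.5
pos_z = 6
radius = 2.5
color = 'black'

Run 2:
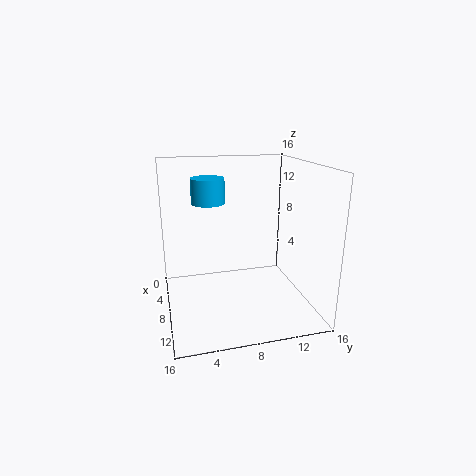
pos_x = 3.5
pos_y = 5.5
pos_z = 11
radius = 2
color = 'deepskyblue'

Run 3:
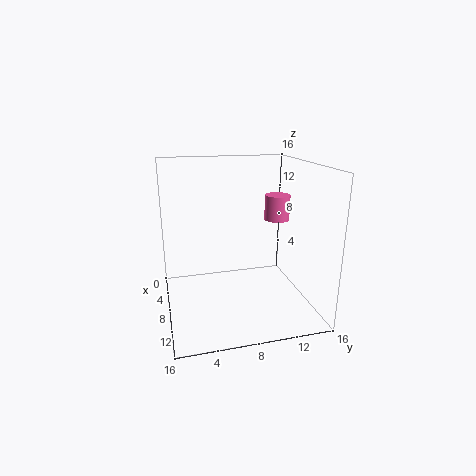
pos_x = 5.5
pos_y = 13.5
pos_z = 9
radius = 1.5
color = 'hotpink'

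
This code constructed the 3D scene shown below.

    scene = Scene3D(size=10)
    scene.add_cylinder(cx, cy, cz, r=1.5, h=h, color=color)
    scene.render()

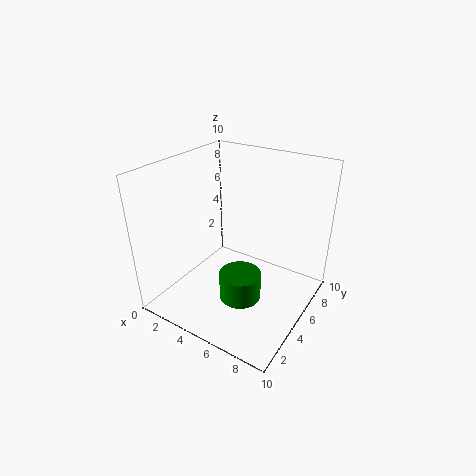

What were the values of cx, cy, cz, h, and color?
cx = 5.5, cy = 4.5, cz = 0.5, h = 2, color = 'green'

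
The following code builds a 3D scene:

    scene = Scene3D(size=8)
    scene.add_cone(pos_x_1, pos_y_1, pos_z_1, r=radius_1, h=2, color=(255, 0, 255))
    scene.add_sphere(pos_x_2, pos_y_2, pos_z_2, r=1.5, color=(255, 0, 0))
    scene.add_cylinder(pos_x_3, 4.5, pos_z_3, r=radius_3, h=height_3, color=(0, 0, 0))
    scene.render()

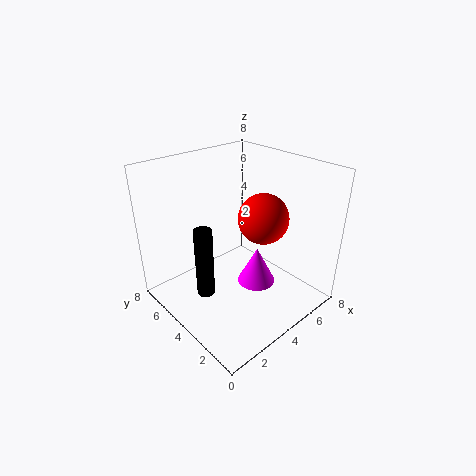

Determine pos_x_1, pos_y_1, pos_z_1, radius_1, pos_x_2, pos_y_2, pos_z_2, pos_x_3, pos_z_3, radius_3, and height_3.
pos_x_1 = 4; pos_y_1 = 2.5; pos_z_1 = 2; radius_1 = 1; pos_x_2 = 6; pos_y_2 = 4; pos_z_2 = 4.5; pos_x_3 = 2; pos_z_3 = 1; radius_3 = 0.5; height_3 = 4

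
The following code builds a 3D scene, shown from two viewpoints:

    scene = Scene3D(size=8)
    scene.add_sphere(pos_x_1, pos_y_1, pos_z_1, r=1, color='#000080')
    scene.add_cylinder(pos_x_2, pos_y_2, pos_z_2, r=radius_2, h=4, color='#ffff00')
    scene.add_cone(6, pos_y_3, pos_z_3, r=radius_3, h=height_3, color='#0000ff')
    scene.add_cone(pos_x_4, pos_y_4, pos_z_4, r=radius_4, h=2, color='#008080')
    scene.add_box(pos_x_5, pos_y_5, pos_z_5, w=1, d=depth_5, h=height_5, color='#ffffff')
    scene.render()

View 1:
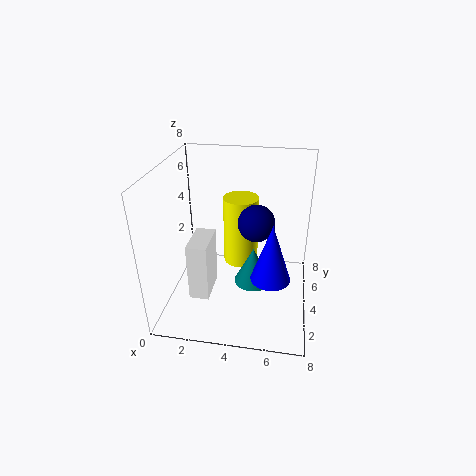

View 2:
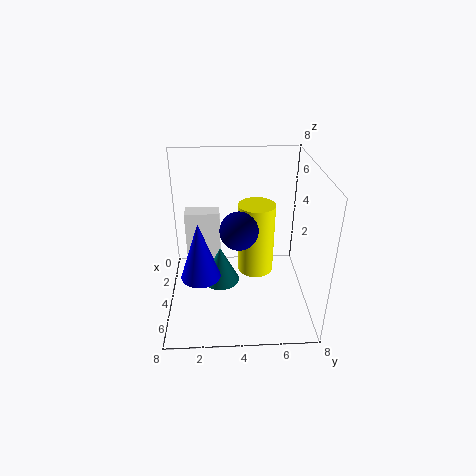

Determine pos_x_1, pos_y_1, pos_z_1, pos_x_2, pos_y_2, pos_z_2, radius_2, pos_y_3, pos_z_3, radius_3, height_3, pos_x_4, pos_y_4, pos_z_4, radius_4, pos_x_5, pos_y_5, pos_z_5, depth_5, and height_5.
pos_x_1 = 5; pos_y_1 = 4; pos_z_1 = 5; pos_x_2 = 4; pos_y_2 = 5; pos_z_2 = 2; radius_2 = 1; pos_y_3 = 2; pos_z_3 = 3; radius_3 = 1; height_3 = 3; pos_x_4 = 5; pos_y_4 = 3; pos_z_4 = 2; radius_4 = 1; pos_x_5 = 2; pos_y_5 = 1; pos_z_5 = 2; depth_5 = 2; height_5 = 3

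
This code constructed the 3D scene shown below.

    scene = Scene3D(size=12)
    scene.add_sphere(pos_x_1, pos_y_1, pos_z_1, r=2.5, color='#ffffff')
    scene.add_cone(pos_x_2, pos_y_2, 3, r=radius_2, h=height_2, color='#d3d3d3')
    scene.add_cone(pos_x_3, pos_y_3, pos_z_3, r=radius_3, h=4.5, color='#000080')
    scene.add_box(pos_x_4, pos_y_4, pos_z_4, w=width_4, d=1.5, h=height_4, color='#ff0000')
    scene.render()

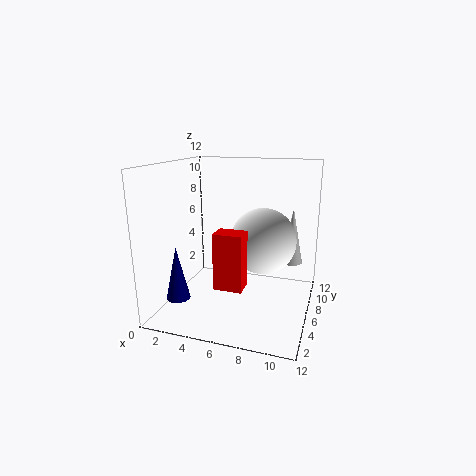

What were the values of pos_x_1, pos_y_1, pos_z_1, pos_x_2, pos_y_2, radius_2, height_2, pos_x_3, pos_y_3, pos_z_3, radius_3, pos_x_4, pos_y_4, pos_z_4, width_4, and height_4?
pos_x_1 = 8.5, pos_y_1 = 4.5, pos_z_1 = 6.5, pos_x_2 = 10, pos_y_2 = 9.5, radius_2 = 1, height_2 = 5, pos_x_3 = 1.5, pos_y_3 = 3.5, pos_z_3 = 1, radius_3 = 1, pos_x_4 = 6, pos_y_4 = 0.5, pos_z_4 = 4, width_4 = 2, height_4 = 4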